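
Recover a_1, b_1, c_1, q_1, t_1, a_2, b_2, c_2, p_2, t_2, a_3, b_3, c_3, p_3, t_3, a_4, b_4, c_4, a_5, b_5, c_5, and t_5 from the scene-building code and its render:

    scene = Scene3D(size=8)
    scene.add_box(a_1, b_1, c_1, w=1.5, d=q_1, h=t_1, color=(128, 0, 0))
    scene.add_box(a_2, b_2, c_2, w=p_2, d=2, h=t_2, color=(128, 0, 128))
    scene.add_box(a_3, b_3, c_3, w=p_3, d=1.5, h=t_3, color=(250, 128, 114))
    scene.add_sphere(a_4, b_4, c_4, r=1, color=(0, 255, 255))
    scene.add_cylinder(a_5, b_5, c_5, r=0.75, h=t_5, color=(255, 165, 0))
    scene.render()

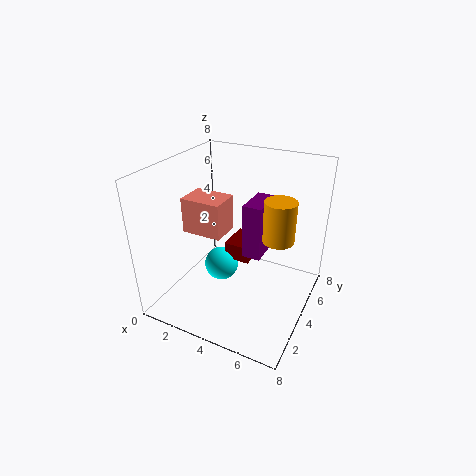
a_1 = 3; b_1 = 4.25; c_1 = 2.25; q_1 = 2; t_1 = 1; a_2 = 4.5; b_2 = 3.5; c_2 = 3.25; p_2 = 1; t_2 = 3; a_3 = 2.25; b_3 = 1.5; c_3 = 5.25; p_3 = 2; t_3 = 1.75; a_4 = 2.75; b_4 = 4.25; c_4 = 1.75; a_5 = 6.75; b_5 = 2.75; c_5 = 5.25; t_5 = 2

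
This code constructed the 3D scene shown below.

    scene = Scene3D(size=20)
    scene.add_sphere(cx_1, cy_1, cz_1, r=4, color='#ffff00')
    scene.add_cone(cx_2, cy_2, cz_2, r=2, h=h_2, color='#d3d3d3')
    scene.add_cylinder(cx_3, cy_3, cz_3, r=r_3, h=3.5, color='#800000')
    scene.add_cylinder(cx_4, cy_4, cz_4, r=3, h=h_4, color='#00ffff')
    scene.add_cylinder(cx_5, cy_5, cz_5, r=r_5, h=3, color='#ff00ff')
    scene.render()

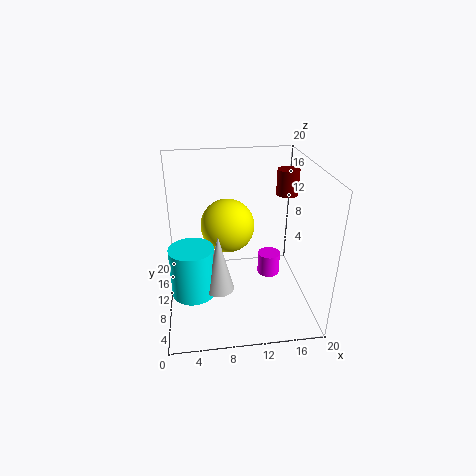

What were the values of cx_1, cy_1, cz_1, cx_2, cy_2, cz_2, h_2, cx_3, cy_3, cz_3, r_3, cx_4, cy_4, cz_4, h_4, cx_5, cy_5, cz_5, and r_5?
cx_1 = 9; cy_1 = 14; cz_1 = 10; cx_2 = 7; cy_2 = 7; cz_2 = 4; h_2 = 8; cx_3 = 17; cy_3 = 11.5; cz_3 = 15.5; r_3 = 1.5; cx_4 = 3.5; cy_4 = 8; cz_4 = 3; h_4 = 7; cx_5 = 14; cy_5 = 8; cz_5 = 5.5; r_5 = 1.5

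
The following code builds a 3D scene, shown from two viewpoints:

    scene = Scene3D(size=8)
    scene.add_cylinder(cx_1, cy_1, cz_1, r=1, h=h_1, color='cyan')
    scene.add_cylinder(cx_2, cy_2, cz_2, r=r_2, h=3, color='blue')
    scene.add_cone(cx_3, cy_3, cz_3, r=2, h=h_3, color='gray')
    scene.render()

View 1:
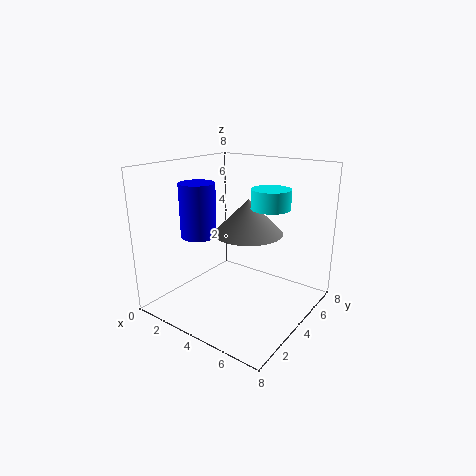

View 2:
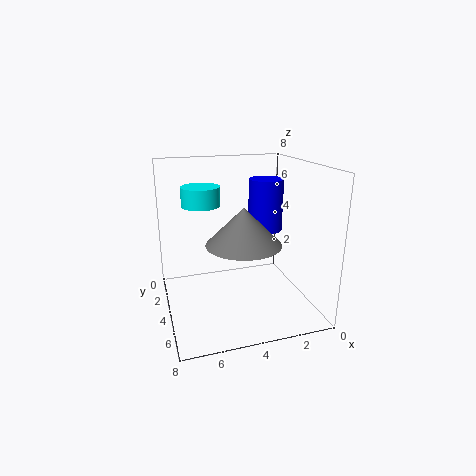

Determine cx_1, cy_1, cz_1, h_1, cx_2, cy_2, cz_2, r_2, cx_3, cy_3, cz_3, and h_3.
cx_1 = 6
cy_1 = 4
cz_1 = 6
h_1 = 1
cx_2 = 2
cy_2 = 3
cz_2 = 4
r_2 = 1
cx_3 = 4
cy_3 = 5
cz_3 = 4
h_3 = 2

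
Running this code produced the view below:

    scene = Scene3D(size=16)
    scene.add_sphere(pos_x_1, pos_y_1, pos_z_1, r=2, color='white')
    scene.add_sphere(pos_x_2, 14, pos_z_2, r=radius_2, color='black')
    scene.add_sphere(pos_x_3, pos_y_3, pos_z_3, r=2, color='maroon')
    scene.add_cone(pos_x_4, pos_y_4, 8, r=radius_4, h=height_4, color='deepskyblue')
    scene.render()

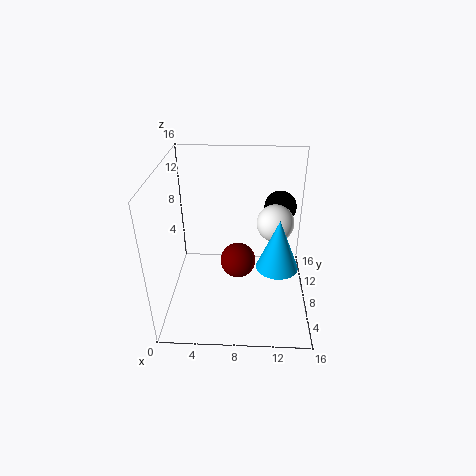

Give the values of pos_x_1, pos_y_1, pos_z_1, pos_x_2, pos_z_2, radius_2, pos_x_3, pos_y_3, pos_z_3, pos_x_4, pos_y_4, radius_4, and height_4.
pos_x_1 = 12; pos_y_1 = 8; pos_z_1 = 10; pos_x_2 = 13; pos_z_2 = 9; radius_2 = 2; pos_x_3 = 8; pos_y_3 = 8; pos_z_3 = 5; pos_x_4 = 12; pos_y_4 = 3; radius_4 = 2; height_4 = 5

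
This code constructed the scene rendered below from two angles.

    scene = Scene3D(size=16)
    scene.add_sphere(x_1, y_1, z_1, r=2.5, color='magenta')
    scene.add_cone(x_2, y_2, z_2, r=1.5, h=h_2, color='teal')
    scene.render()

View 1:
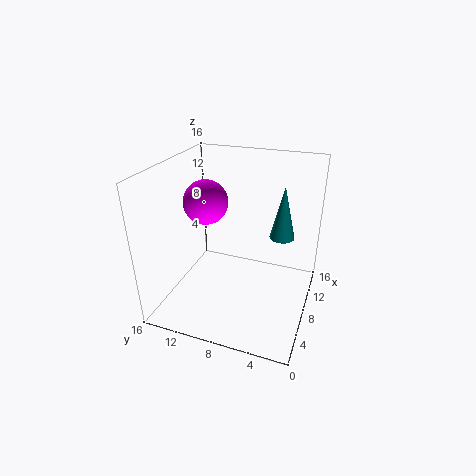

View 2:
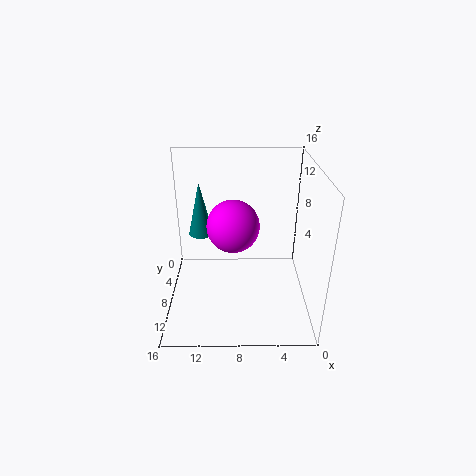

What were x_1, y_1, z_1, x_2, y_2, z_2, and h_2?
x_1 = 8.5
y_1 = 12
z_1 = 11.5
x_2 = 12.5
y_2 = 4
z_2 = 6.5
h_2 = 6.5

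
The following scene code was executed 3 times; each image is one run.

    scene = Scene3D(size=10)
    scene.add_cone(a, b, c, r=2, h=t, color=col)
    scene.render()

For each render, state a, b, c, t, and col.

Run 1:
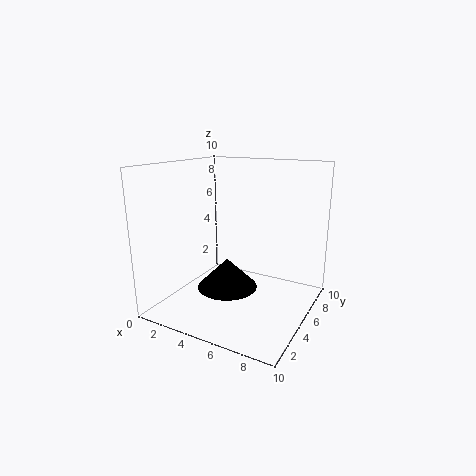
a = 5; b = 3.5; c = 2; t = 2; col = 'black'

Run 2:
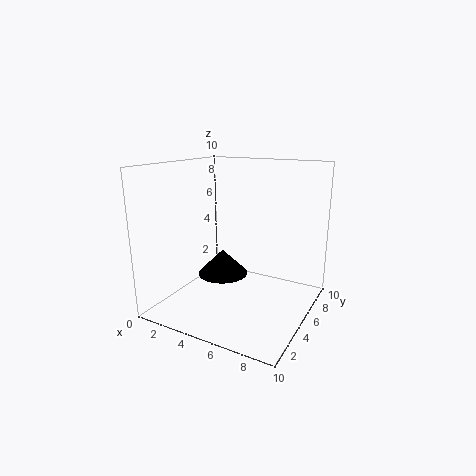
a = 2.5; b = 7; c = 1; t = 2; col = 'black'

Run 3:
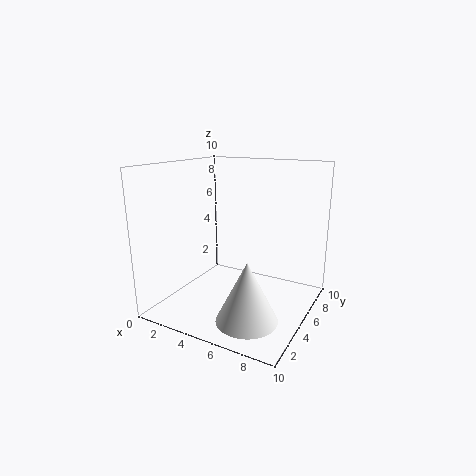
a = 7; b = 2.5; c = 0.5; t = 4; col = 'white'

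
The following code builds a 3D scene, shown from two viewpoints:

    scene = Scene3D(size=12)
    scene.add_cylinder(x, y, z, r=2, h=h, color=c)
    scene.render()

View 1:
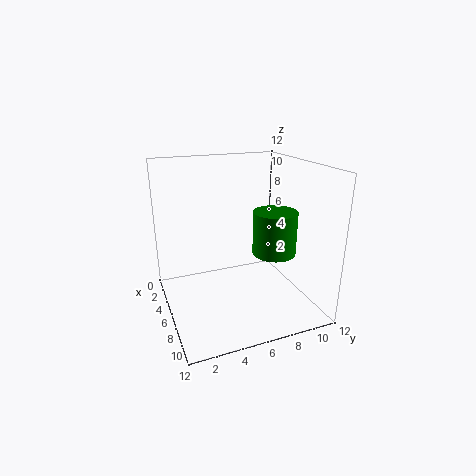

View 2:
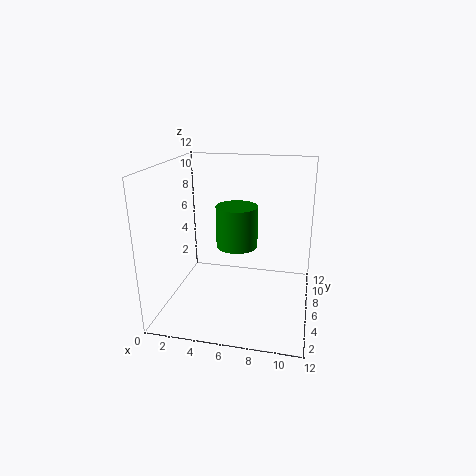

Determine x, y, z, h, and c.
x = 5, y = 10, z = 3.5, h = 4, c = 'green'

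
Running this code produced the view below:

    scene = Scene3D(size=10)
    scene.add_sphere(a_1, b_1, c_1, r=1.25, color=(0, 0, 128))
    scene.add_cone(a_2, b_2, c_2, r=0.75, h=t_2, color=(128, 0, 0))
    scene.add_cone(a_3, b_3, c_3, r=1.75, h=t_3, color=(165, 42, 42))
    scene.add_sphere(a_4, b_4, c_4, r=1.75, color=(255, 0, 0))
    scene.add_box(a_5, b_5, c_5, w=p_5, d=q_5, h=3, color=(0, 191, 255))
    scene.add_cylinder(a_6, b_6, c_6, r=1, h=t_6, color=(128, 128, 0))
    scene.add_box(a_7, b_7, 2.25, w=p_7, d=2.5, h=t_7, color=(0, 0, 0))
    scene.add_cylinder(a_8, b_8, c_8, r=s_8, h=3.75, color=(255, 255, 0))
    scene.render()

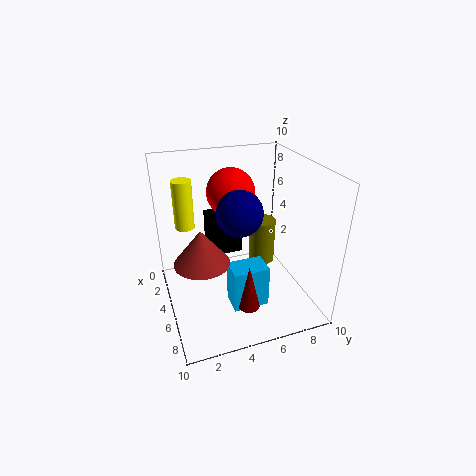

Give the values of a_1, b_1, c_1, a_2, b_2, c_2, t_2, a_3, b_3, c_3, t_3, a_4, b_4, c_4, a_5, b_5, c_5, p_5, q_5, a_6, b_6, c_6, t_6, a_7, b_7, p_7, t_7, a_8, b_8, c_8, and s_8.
a_1 = 8.75, b_1 = 3.75, c_1 = 8.75, a_2 = 7.25, b_2 = 5, c_2 = 0.75, t_2 = 3.25, a_3 = 6.75, b_3 = 2, c_3 = 4.75, t_3 = 2.25, a_4 = 2.75, b_4 = 5.25, c_4 = 7.5, a_5 = 5.5, b_5 = 4, c_5 = 0.5, p_5 = 1.75, q_5 = 2.5, a_6 = 3, b_6 = 7.75, c_6 = 1.5, t_6 = 3.5, a_7 = 0.25, b_7 = 3.75, p_7 = 2.25, t_7 = 3, a_8 = 1.25, b_8 = 2, c_8 = 4.5, s_8 = 0.75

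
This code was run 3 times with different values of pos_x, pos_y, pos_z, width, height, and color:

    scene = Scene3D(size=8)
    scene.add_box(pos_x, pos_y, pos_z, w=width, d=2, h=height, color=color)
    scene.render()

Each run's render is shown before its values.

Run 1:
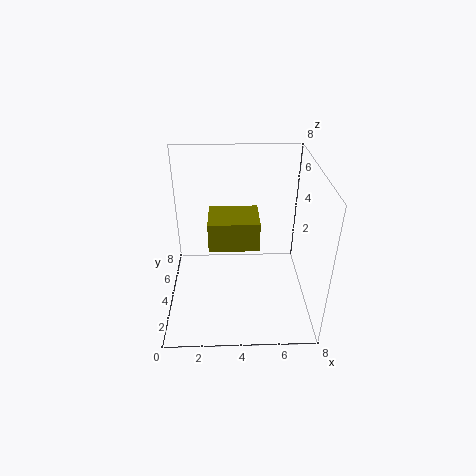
pos_x = 2.5; pos_y = 2; pos_z = 4.5; width = 2.5; height = 1.5; color = 'olive'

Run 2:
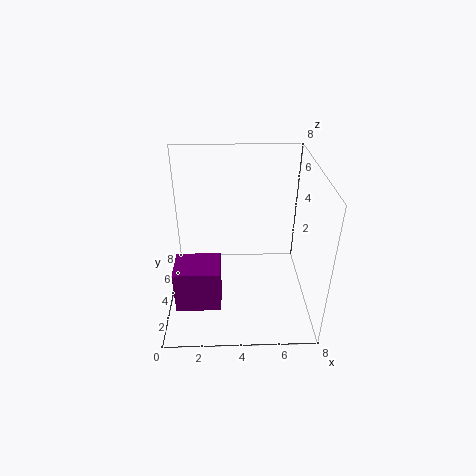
pos_x = 0.5; pos_y = 2; pos_z = 0.5; width = 2.5; height = 2.5; color = 'purple'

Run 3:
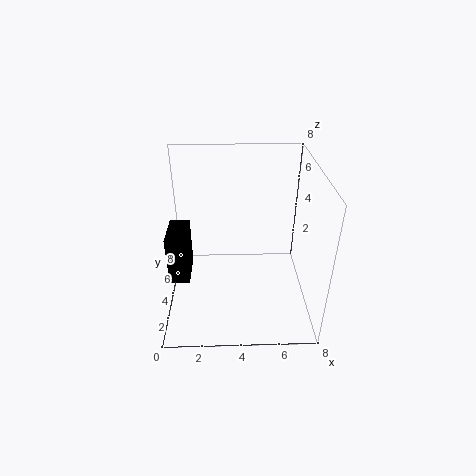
pos_x = 0.5; pos_y = 1.5; pos_z = 3; width = 1; height = 2.5; color = 'black'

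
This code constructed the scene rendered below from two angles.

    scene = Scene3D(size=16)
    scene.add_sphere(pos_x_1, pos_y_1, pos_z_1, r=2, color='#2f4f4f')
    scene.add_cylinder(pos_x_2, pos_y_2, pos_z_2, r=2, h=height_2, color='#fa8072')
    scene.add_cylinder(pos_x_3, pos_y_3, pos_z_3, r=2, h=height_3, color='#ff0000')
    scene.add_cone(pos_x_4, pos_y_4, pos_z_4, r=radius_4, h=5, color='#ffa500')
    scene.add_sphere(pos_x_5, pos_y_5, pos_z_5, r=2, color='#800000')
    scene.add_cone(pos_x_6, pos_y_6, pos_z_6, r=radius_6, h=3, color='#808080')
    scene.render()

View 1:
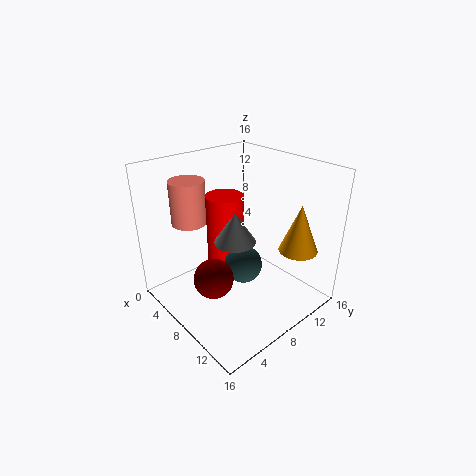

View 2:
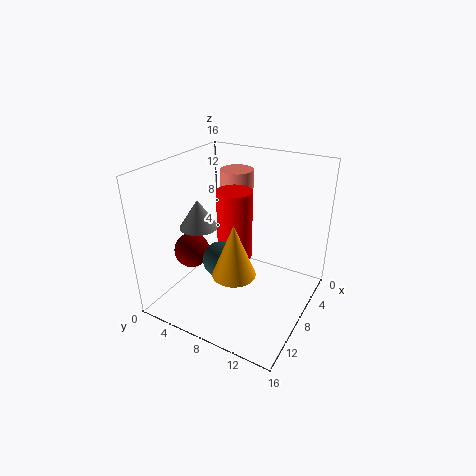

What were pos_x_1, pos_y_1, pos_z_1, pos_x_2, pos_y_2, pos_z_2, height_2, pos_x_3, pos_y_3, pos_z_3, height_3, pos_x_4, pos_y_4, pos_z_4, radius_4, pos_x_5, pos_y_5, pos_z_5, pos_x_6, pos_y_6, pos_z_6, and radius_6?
pos_x_1 = 10, pos_y_1 = 7, pos_z_1 = 6, pos_x_2 = 3, pos_y_2 = 5, pos_z_2 = 9, height_2 = 5, pos_x_3 = 7, pos_y_3 = 7, pos_z_3 = 5, height_3 = 8, pos_x_4 = 14, pos_y_4 = 11, pos_z_4 = 8, radius_4 = 2, pos_x_5 = 10, pos_y_5 = 3, pos_z_5 = 6, pos_x_6 = 11, pos_y_6 = 5, pos_z_6 = 10, radius_6 = 2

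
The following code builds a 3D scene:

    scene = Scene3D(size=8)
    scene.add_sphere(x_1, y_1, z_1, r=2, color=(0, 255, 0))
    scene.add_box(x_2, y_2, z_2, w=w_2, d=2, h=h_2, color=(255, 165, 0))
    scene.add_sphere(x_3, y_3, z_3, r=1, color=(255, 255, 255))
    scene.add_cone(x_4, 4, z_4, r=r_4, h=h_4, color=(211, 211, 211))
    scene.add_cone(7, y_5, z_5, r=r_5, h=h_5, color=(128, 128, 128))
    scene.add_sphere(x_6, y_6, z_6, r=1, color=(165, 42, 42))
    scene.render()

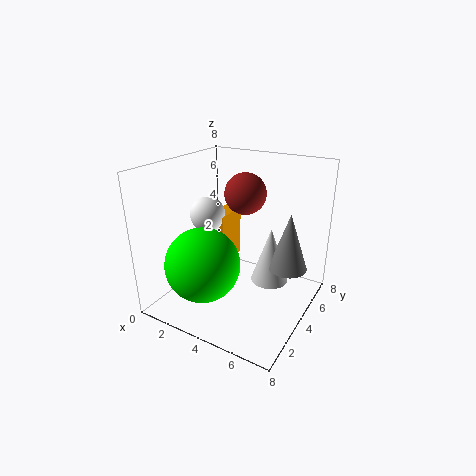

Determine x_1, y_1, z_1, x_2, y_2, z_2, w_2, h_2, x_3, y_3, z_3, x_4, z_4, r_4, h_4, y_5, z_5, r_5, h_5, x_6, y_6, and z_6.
x_1 = 3; y_1 = 2; z_1 = 3; x_2 = 2; y_2 = 4; z_2 = 2; w_2 = 1; h_2 = 3; x_3 = 2; y_3 = 4; z_3 = 5; x_4 = 6; z_4 = 2; r_4 = 1; h_4 = 3; y_5 = 4; z_5 = 3; r_5 = 1; h_5 = 3; x_6 = 5; y_6 = 3; z_6 = 7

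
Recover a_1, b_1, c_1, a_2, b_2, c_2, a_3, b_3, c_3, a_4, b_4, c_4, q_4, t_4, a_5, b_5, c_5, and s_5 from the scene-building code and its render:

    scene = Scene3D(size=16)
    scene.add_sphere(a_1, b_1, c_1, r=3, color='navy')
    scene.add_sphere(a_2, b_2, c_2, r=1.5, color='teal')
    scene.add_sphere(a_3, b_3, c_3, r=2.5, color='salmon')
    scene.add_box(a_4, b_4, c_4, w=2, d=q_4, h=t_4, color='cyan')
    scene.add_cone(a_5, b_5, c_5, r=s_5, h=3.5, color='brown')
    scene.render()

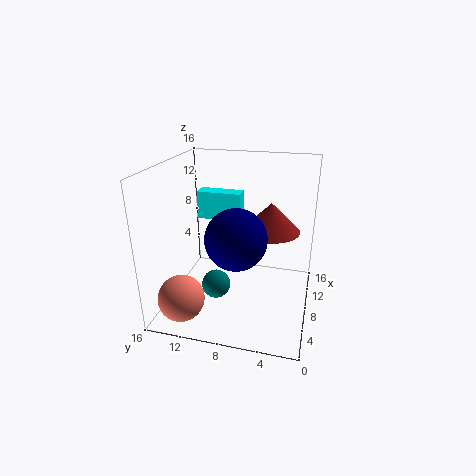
a_1 = 3.5, b_1 = 7, c_1 = 10, a_2 = 4.5, b_2 = 9.5, c_2 = 4, a_3 = 3, b_3 = 13, c_3 = 2.5, a_4 = 12.5, b_4 = 9, c_4 = 8, q_4 = 5.5, t_4 = 3.5, a_5 = 12, b_5 = 5, c_5 = 7.5, s_5 = 3.5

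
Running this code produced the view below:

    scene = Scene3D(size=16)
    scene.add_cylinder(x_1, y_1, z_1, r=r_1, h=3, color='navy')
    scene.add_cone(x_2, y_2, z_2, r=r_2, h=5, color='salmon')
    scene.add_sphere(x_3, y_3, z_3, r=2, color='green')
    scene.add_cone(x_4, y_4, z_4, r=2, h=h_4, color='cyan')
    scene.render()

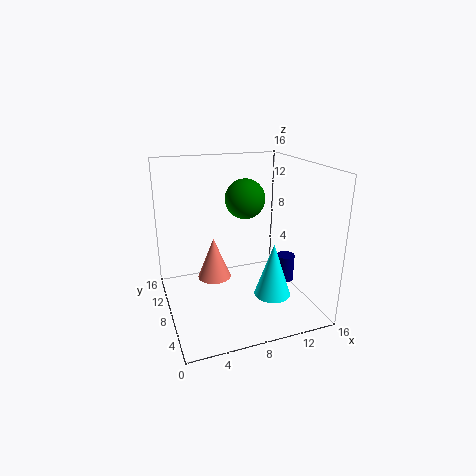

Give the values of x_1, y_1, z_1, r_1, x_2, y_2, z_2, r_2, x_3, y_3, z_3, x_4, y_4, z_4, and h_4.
x_1 = 13
y_1 = 6
z_1 = 3
r_1 = 1
x_2 = 6
y_2 = 11
z_2 = 2
r_2 = 2
x_3 = 8
y_3 = 6
z_3 = 13
x_4 = 11
y_4 = 5
z_4 = 2
h_4 = 6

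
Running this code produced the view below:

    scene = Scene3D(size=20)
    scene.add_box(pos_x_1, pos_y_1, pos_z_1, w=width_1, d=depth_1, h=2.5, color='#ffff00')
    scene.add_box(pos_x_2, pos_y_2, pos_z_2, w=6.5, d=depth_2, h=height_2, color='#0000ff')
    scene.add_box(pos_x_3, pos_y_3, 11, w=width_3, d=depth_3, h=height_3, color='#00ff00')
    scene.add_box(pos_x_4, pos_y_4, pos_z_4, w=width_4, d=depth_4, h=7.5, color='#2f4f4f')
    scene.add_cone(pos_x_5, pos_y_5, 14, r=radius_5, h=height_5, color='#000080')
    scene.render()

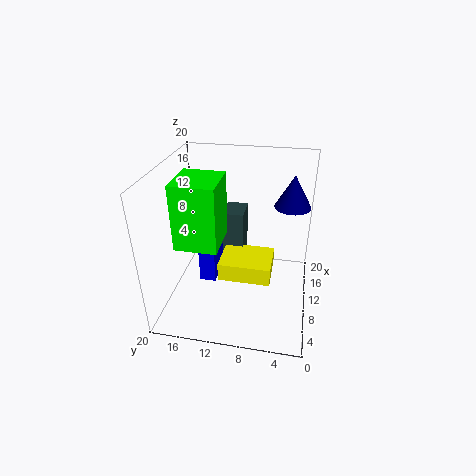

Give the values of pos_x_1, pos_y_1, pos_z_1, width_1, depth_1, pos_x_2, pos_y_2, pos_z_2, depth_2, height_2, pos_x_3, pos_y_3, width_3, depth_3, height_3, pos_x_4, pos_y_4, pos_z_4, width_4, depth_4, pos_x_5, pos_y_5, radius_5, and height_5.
pos_x_1 = 6; pos_y_1 = 5; pos_z_1 = 5.5; width_1 = 5.5; depth_1 = 7; pos_x_2 = 11.5; pos_y_2 = 14; pos_z_2 = 0.5; depth_2 = 2.5; height_2 = 8.5; pos_x_3 = 4; pos_y_3 = 11.5; width_3 = 6; depth_3 = 5.5; height_3 = 8.5; pos_x_4 = 11; pos_y_4 = 9.5; pos_z_4 = 5.5; width_4 = 4; depth_4 = 3; pos_x_5 = 13; pos_y_5 = 3; radius_5 = 2.5; height_5 = 4.5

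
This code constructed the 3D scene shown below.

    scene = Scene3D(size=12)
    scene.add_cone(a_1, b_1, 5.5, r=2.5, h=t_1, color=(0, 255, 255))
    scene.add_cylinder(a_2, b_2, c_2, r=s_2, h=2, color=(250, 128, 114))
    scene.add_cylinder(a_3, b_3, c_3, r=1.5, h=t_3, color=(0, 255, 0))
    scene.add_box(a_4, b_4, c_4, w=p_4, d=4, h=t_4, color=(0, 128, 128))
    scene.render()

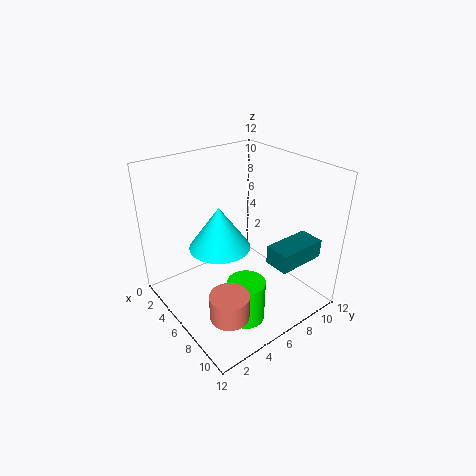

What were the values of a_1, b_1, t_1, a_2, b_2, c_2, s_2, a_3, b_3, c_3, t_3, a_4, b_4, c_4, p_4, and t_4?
a_1 = 5.5
b_1 = 4.5
t_1 = 3.5
a_2 = 9.5
b_2 = 2.5
c_2 = 2
s_2 = 1.5
a_3 = 9
b_3 = 4.5
c_3 = 0.5
t_3 = 3.5
a_4 = 9
b_4 = 6.5
c_4 = 5
p_4 = 2
t_4 = 1.5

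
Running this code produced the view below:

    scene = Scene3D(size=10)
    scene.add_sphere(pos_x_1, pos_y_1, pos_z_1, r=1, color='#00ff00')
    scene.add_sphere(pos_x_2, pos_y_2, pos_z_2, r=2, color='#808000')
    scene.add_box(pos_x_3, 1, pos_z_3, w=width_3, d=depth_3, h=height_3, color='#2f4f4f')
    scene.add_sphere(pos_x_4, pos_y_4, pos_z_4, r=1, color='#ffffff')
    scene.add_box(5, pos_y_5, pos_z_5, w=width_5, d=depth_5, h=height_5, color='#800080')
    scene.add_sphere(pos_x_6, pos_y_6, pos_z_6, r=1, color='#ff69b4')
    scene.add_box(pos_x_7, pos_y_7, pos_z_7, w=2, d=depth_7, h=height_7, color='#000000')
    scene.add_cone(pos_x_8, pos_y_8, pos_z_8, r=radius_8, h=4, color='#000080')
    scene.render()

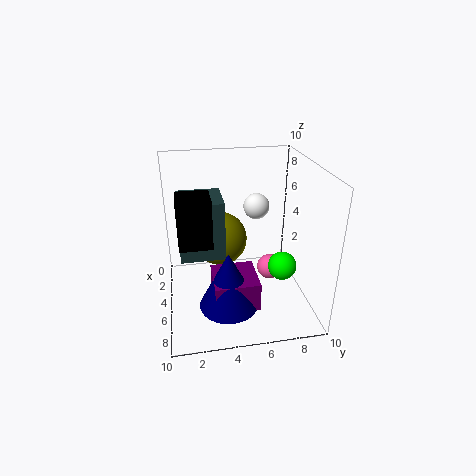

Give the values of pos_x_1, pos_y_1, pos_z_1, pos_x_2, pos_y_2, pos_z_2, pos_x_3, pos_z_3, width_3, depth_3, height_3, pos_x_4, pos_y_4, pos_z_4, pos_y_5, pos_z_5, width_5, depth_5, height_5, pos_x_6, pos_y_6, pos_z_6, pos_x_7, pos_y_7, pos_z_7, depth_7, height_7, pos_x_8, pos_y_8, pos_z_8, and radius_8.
pos_x_1 = 6
pos_y_1 = 8
pos_z_1 = 3
pos_x_2 = 3
pos_y_2 = 4
pos_z_2 = 4
pos_x_3 = 3
pos_z_3 = 4
width_3 = 3
depth_3 = 3
height_3 = 4
pos_x_4 = 2
pos_y_4 = 7
pos_z_4 = 6
pos_y_5 = 3
pos_z_5 = 1
width_5 = 3
depth_5 = 3
height_5 = 2
pos_x_6 = 3
pos_y_6 = 8
pos_z_6 = 1
pos_x_7 = 6
pos_y_7 = 1
pos_z_7 = 6
depth_7 = 2
height_7 = 3
pos_x_8 = 7
pos_y_8 = 4
pos_z_8 = 1
radius_8 = 2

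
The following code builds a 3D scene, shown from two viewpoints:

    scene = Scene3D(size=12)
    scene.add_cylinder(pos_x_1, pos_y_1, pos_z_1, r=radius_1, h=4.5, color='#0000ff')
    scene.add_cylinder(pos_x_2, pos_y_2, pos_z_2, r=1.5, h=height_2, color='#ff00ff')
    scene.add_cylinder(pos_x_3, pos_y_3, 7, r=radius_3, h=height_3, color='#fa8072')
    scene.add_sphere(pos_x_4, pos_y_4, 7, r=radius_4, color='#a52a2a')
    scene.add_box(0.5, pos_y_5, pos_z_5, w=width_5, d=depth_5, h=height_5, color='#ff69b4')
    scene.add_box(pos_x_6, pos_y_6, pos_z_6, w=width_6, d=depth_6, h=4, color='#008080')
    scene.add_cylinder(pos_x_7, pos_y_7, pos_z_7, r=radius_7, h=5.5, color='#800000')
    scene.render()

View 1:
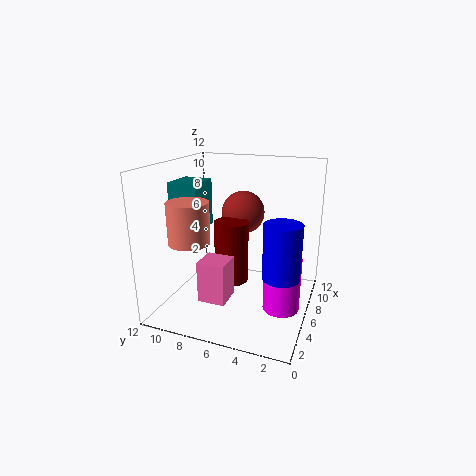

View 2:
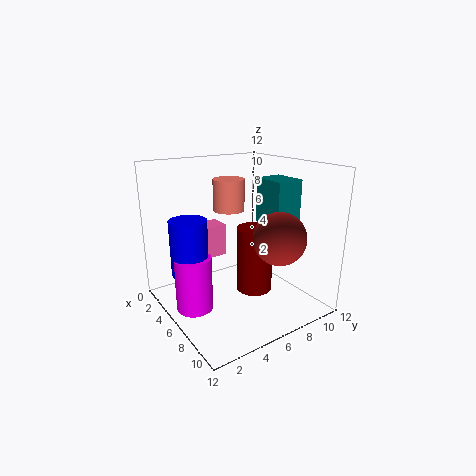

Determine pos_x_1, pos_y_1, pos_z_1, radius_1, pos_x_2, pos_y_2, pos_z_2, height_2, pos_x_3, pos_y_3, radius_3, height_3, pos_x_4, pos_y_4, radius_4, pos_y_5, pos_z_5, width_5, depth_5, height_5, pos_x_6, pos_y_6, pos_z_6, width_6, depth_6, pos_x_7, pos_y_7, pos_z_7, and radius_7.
pos_x_1 = 5, pos_y_1 = 2, pos_z_1 = 3.5, radius_1 = 1.5, pos_x_2 = 5.5, pos_y_2 = 2, pos_z_2 = 0.5, height_2 = 4.5, pos_x_3 = 1.5, pos_y_3 = 8, radius_3 = 1.5, height_3 = 3, pos_x_4 = 10, pos_y_4 = 7, radius_4 = 2, pos_y_5 = 5, pos_z_5 = 3, width_5 = 2, depth_5 = 2, height_5 = 3, pos_x_6 = 4.5, pos_y_6 = 9, pos_z_6 = 6.5, width_6 = 3, depth_6 = 2.5, pos_x_7 = 7, pos_y_7 = 7, pos_z_7 = 1.5, radius_7 = 1.5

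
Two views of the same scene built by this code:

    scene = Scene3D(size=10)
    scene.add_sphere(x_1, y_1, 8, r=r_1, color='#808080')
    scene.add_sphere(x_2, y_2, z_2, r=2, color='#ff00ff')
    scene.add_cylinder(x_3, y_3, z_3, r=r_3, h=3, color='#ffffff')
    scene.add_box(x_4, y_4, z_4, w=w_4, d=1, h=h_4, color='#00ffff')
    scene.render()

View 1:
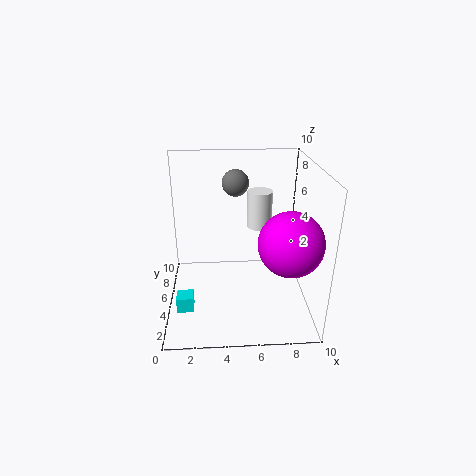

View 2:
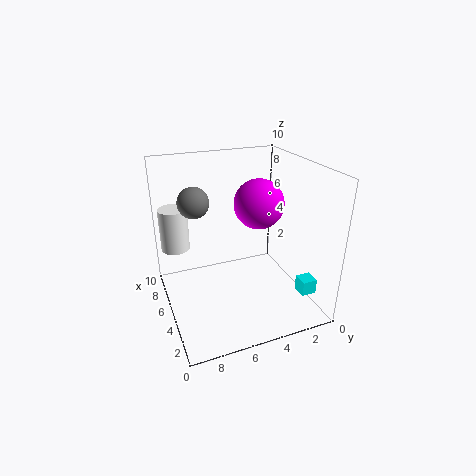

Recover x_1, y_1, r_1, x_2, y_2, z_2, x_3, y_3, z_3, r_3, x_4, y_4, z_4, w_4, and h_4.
x_1 = 5, y_1 = 8, r_1 = 1, x_2 = 8, y_2 = 2, z_2 = 6, x_3 = 7, y_3 = 9, z_3 = 4, r_3 = 1, x_4 = 1, y_4 = 1, z_4 = 2, w_4 = 1, h_4 = 1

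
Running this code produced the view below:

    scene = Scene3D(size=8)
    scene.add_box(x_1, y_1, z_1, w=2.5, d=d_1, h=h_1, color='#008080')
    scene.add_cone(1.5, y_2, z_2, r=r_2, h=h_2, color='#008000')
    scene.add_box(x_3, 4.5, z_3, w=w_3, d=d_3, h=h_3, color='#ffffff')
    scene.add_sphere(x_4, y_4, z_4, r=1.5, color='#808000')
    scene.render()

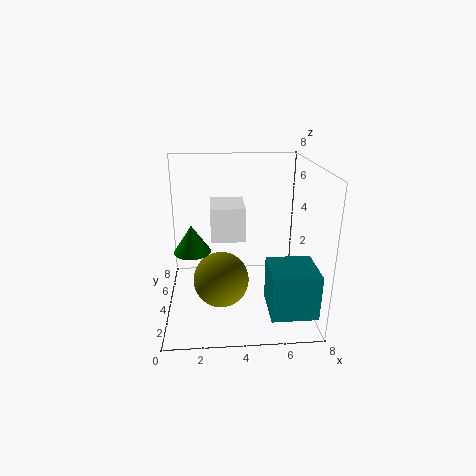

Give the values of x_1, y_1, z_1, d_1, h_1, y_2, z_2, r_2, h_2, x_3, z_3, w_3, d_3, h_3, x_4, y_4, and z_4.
x_1 = 5.5, y_1 = 1, z_1 = 0.5, d_1 = 2.5, h_1 = 2.5, y_2 = 3.5, z_2 = 3.5, r_2 = 1, h_2 = 1.5, x_3 = 2.5, z_3 = 3.5, w_3 = 2, d_3 = 2.5, h_3 = 2, x_4 = 3, y_4 = 3, z_4 = 2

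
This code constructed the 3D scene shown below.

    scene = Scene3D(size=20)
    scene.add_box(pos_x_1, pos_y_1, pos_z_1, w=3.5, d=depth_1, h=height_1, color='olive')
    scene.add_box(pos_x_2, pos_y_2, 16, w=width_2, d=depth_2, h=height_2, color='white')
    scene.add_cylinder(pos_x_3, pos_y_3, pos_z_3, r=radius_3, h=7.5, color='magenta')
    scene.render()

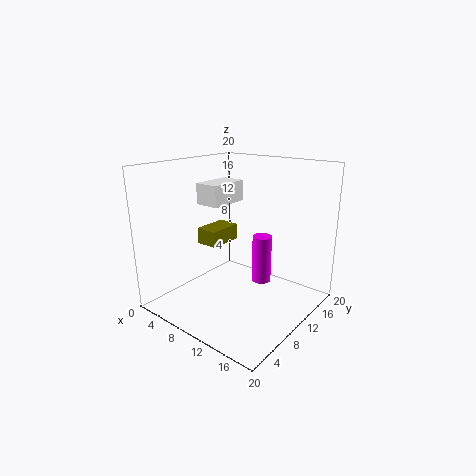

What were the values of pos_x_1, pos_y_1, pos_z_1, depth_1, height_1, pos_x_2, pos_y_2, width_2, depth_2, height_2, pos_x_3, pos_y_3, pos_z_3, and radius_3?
pos_x_1 = 1.5
pos_y_1 = 10.5
pos_z_1 = 7
depth_1 = 5.5
height_1 = 2.5
pos_x_2 = 9
pos_y_2 = 3.5
width_2 = 3
depth_2 = 5
height_2 = 2.5
pos_x_3 = 10
pos_y_3 = 16
pos_z_3 = 1
radius_3 = 1.5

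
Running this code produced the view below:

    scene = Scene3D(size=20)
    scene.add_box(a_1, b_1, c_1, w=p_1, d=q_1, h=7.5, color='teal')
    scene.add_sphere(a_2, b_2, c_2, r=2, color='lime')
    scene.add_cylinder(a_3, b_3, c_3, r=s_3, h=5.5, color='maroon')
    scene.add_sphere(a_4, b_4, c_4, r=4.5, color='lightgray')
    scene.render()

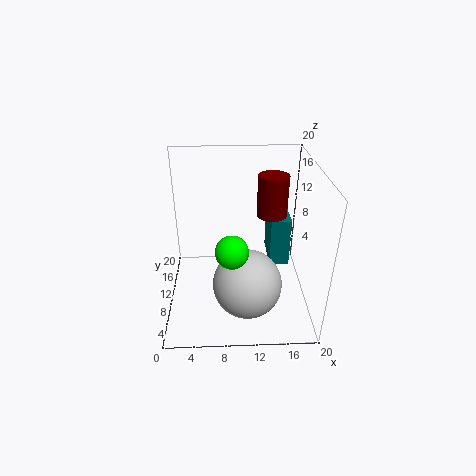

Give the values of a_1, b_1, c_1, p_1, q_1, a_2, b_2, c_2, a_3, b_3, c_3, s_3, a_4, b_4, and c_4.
a_1 = 15
b_1 = 12.5
c_1 = 3.5
p_1 = 3
q_1 = 6.5
a_2 = 9
b_2 = 3.5
c_2 = 12
a_3 = 14.5
b_3 = 10
c_3 = 13.5
s_3 = 2
a_4 = 11
b_4 = 5
c_4 = 6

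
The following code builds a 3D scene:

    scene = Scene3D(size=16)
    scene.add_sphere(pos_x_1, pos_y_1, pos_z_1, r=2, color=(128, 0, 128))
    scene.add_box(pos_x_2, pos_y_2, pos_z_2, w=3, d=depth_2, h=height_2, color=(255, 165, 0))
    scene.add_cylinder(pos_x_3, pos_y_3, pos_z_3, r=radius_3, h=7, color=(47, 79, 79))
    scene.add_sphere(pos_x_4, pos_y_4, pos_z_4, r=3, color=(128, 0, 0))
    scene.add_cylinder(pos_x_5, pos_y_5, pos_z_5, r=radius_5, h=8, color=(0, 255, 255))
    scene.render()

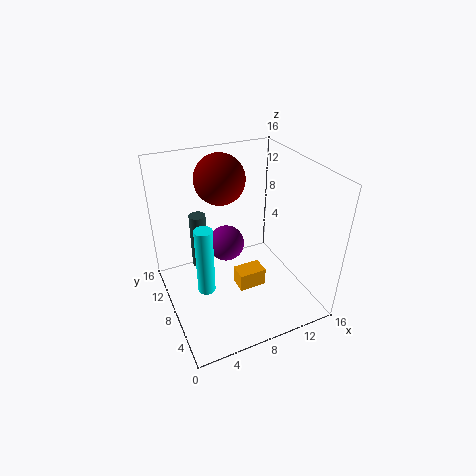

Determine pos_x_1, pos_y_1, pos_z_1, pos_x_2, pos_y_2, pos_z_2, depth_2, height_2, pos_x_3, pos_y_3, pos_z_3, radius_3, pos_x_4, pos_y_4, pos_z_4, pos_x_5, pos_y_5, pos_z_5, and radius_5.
pos_x_1 = 7, pos_y_1 = 9, pos_z_1 = 7, pos_x_2 = 7, pos_y_2 = 5, pos_z_2 = 3, depth_2 = 2, height_2 = 2, pos_x_3 = 5, pos_y_3 = 13, pos_z_3 = 2, radius_3 = 1, pos_x_4 = 8, pos_y_4 = 13, pos_z_4 = 13, pos_x_5 = 4, pos_y_5 = 8, pos_z_5 = 2, radius_5 = 1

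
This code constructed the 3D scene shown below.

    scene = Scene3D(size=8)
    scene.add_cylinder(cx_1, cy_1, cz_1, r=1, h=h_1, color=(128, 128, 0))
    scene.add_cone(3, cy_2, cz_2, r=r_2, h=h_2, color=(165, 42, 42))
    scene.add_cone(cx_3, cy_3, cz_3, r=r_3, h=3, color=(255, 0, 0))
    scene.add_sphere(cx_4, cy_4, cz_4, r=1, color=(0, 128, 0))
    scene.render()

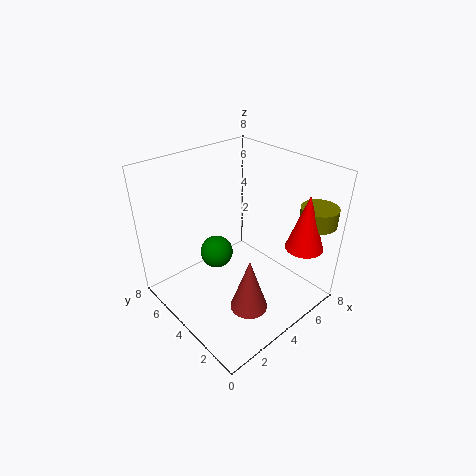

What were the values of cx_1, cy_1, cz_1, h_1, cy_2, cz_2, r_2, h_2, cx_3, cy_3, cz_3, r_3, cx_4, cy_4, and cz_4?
cx_1 = 7
cy_1 = 1
cz_1 = 5
h_1 = 1
cy_2 = 2
cz_2 = 1
r_2 = 1
h_2 = 3
cx_3 = 6
cy_3 = 1
cz_3 = 4
r_3 = 1
cx_4 = 4
cy_4 = 6
cz_4 = 2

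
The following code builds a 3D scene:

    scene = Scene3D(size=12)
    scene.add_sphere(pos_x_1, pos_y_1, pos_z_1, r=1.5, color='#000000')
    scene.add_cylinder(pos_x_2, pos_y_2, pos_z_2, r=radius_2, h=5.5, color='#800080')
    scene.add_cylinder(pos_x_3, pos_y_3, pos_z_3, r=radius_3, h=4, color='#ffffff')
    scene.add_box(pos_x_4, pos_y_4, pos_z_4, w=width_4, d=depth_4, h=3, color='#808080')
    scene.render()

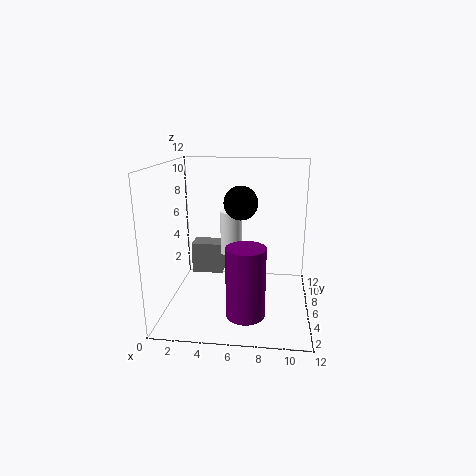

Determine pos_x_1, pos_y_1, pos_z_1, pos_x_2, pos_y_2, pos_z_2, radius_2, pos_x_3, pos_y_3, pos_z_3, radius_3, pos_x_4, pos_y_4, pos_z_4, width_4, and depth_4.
pos_x_1 = 6; pos_y_1 = 8; pos_z_1 = 8.5; pos_x_2 = 7; pos_y_2 = 2.5; pos_z_2 = 1; radius_2 = 1.5; pos_x_3 = 5; pos_y_3 = 9; pos_z_3 = 3.5; radius_3 = 1; pos_x_4 = 1; pos_y_4 = 9.5; pos_z_4 = 1; width_4 = 3; depth_4 = 2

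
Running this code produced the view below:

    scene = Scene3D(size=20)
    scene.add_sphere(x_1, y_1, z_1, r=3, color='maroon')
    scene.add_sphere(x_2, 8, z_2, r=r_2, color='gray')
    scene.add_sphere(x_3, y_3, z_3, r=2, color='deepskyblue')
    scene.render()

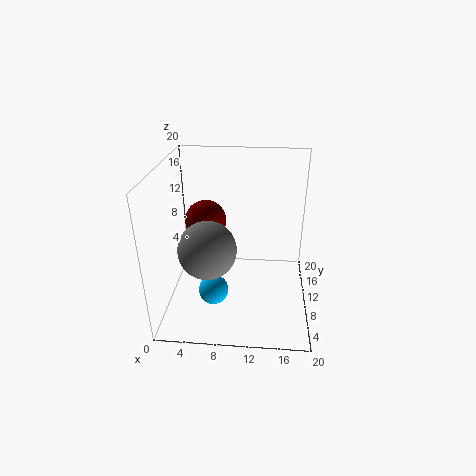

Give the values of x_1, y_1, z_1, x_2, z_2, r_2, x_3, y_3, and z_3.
x_1 = 5
y_1 = 13
z_1 = 11
x_2 = 6
z_2 = 9
r_2 = 4
x_3 = 7
y_3 = 6
z_3 = 4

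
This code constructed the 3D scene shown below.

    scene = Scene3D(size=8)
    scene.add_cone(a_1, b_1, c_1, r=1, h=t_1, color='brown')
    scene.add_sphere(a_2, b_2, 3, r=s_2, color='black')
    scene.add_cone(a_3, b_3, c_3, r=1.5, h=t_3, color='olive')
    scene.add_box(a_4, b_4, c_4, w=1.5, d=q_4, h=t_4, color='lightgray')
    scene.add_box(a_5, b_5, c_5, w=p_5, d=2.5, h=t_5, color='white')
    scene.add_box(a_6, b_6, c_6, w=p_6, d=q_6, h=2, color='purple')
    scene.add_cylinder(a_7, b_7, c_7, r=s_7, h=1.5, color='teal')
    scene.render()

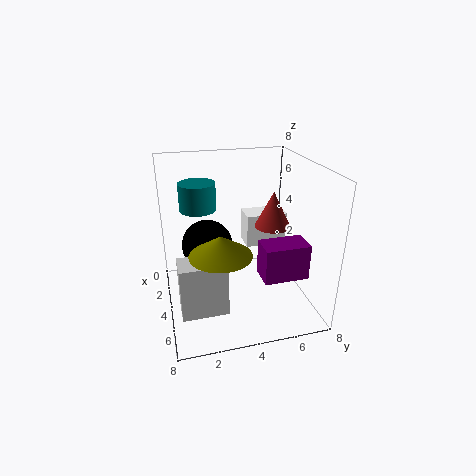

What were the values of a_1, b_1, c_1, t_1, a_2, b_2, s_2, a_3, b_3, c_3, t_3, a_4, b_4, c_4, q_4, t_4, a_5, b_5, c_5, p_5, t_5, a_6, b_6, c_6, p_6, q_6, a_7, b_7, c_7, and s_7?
a_1 = 4
b_1 = 6
c_1 = 4.5
t_1 = 2
a_2 = 2.5
b_2 = 2.5
s_2 = 1.5
a_3 = 6.5
b_3 = 2.5
c_3 = 4.5
t_3 = 1
a_4 = 4.5
b_4 = 0.5
c_4 = 0.5
q_4 = 2.5
t_4 = 3
a_5 = 1
b_5 = 5
c_5 = 2.5
p_5 = 1.5
t_5 = 2
a_6 = 4.5
b_6 = 5
c_6 = 2
p_6 = 1.5
q_6 = 2.5
a_7 = 3
b_7 = 2
c_7 = 5.5
s_7 = 1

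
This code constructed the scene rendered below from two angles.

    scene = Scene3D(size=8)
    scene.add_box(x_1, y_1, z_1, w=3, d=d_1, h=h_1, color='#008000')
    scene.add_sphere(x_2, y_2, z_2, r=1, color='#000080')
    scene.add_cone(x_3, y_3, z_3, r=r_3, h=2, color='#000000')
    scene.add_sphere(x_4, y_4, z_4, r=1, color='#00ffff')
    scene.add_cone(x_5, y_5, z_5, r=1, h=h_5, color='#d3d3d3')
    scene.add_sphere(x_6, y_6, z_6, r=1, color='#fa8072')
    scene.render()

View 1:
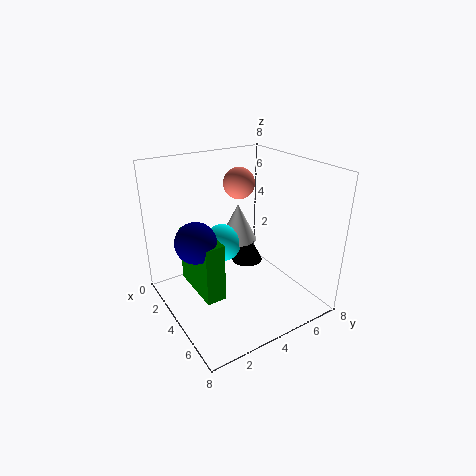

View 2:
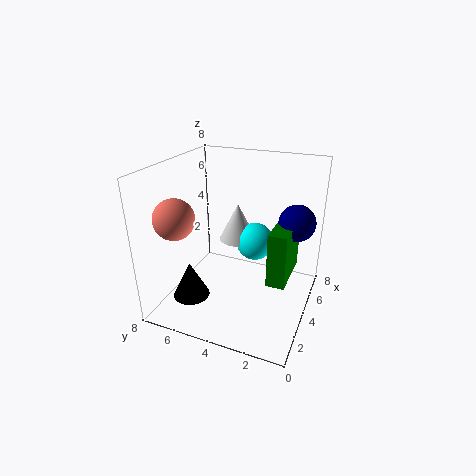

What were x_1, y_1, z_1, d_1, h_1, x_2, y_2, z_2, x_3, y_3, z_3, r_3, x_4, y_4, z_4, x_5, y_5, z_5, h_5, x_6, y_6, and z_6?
x_1 = 3, y_1 = 1, z_1 = 2, d_1 = 1, h_1 = 3, x_2 = 5, y_2 = 1, z_2 = 5, x_3 = 2, y_3 = 6, z_3 = 1, r_3 = 1, x_4 = 4, y_4 = 3, z_4 = 4, x_5 = 4, y_5 = 4, z_5 = 4, h_5 = 2, x_6 = 1, y_6 = 6, z_6 = 6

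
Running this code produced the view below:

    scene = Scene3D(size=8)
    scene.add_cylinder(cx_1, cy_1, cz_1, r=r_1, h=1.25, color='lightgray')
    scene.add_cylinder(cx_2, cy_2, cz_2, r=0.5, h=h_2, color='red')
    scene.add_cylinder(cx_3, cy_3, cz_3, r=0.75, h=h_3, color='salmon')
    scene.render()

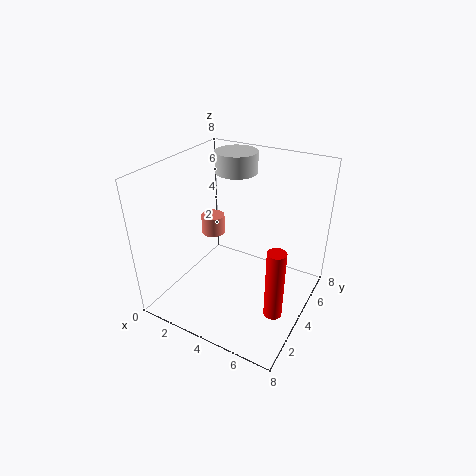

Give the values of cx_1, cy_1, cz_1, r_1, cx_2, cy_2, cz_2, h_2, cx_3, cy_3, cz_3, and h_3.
cx_1 = 2.5; cy_1 = 6.5; cz_1 = 6.75; r_1 = 1.25; cx_2 = 6.75; cy_2 = 3; cz_2 = 0.5; h_2 = 4; cx_3 = 1; cy_3 = 6; cz_3 = 2.5; h_3 = 1.25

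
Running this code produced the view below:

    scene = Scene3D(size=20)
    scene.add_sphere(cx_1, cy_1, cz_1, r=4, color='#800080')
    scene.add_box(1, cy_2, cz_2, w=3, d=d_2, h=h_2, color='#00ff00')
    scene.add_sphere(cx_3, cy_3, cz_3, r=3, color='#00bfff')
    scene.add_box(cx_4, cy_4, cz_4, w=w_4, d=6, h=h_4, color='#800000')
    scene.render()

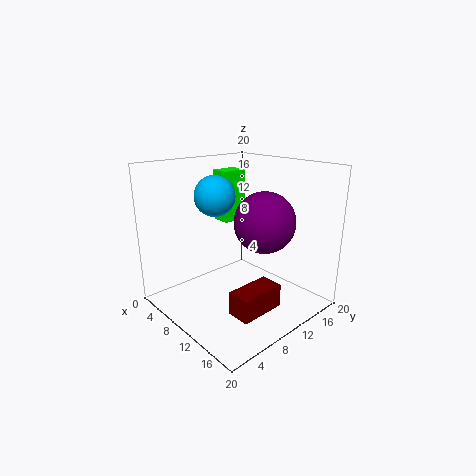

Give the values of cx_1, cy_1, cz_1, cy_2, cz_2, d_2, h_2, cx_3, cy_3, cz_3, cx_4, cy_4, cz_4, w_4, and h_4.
cx_1 = 14, cy_1 = 11, cz_1 = 13, cy_2 = 13, cz_2 = 10, d_2 = 4, h_2 = 8, cx_3 = 5, cy_3 = 10, cz_3 = 15, cx_4 = 15, cy_4 = 4, cz_4 = 3, w_4 = 3, h_4 = 3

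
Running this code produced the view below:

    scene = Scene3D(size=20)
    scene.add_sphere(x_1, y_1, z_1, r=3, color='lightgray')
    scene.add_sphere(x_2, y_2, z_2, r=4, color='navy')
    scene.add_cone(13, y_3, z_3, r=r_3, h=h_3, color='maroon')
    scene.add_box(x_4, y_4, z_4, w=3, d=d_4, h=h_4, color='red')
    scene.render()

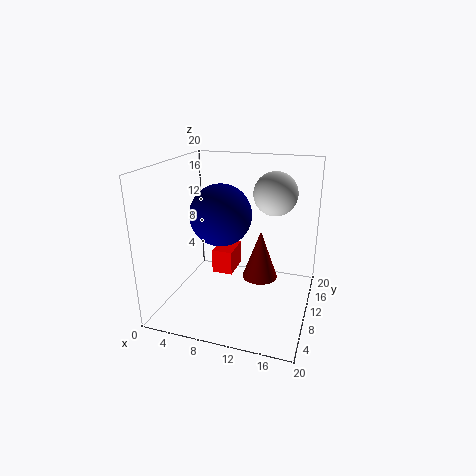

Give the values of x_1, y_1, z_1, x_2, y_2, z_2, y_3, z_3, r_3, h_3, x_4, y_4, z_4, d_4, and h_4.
x_1 = 14.5, y_1 = 12.5, z_1 = 16, x_2 = 8.5, y_2 = 7.5, z_2 = 14, y_3 = 11, z_3 = 4, r_3 = 2.5, h_3 = 7, x_4 = 6, y_4 = 10, z_4 = 4, d_4 = 4.5, h_4 = 3.5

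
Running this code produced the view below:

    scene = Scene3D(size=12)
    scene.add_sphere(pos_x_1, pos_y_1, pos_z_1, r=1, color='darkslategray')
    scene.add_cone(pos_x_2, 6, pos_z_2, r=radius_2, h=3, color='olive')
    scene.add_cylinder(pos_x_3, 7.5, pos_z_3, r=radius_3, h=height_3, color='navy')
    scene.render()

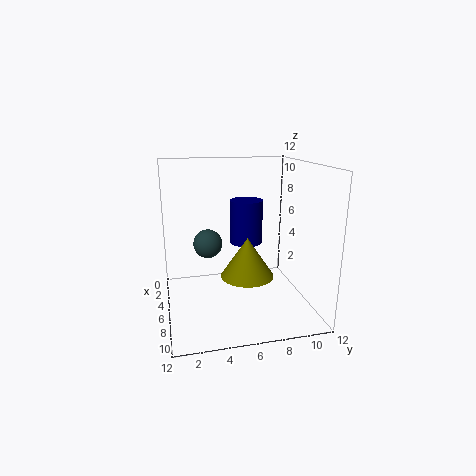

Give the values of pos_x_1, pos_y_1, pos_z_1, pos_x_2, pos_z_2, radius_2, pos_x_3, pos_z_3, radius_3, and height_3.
pos_x_1 = 9.5
pos_y_1 = 3
pos_z_1 = 7
pos_x_2 = 9
pos_z_2 = 4
radius_2 = 2
pos_x_3 = 3
pos_z_3 = 4.5
radius_3 = 1.5
height_3 = 4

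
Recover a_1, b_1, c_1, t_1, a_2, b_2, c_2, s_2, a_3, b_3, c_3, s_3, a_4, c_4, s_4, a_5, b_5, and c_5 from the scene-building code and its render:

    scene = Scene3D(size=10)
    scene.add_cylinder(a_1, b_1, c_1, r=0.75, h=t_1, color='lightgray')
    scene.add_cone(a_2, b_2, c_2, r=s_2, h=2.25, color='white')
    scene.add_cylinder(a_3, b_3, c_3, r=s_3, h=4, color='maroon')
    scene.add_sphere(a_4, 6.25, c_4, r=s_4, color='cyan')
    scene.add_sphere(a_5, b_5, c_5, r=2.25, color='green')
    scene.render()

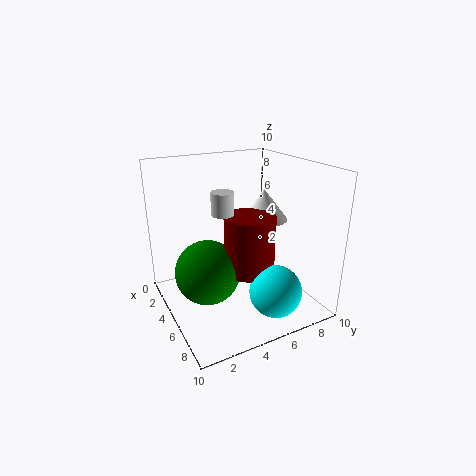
a_1 = 5.25
b_1 = 3.75
c_1 = 7
t_1 = 1.5
a_2 = 4.25
b_2 = 7.5
c_2 = 5.75
s_2 = 1.75
a_3 = 5.75
b_3 = 5.5
c_3 = 2.75
s_3 = 1.75
a_4 = 8
c_4 = 2
s_4 = 1.75
a_5 = 4.75
b_5 = 2.75
c_5 = 2.75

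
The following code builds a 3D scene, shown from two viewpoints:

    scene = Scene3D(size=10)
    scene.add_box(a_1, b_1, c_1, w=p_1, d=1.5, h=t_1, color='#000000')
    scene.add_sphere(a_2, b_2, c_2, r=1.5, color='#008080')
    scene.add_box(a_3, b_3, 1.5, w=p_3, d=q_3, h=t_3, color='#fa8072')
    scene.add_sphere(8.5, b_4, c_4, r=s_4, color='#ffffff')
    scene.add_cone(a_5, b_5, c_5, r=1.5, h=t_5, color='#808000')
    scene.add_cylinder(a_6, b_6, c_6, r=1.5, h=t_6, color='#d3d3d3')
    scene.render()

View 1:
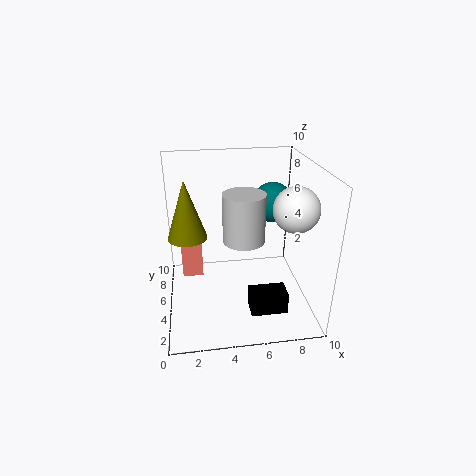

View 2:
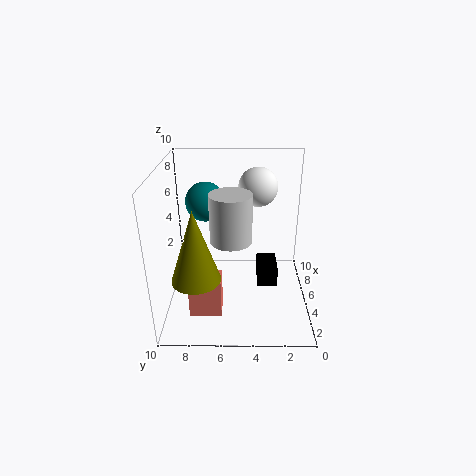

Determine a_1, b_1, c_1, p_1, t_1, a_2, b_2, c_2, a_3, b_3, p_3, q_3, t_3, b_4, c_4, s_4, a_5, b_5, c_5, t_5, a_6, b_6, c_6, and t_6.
a_1 = 5.5
b_1 = 2
c_1 = 0.5
p_1 = 2.5
t_1 = 1.5
a_2 = 8
b_2 = 7.5
c_2 = 6.5
a_3 = 1
b_3 = 6
p_3 = 1.5
q_3 = 2
t_3 = 2.5
b_4 = 3.5
c_4 = 7.5
s_4 = 1.5
a_5 = 1.5
b_5 = 7.5
c_5 = 4
t_5 = 4.5
a_6 = 5.5
b_6 = 5.5
c_6 = 4.5
t_6 = 3.5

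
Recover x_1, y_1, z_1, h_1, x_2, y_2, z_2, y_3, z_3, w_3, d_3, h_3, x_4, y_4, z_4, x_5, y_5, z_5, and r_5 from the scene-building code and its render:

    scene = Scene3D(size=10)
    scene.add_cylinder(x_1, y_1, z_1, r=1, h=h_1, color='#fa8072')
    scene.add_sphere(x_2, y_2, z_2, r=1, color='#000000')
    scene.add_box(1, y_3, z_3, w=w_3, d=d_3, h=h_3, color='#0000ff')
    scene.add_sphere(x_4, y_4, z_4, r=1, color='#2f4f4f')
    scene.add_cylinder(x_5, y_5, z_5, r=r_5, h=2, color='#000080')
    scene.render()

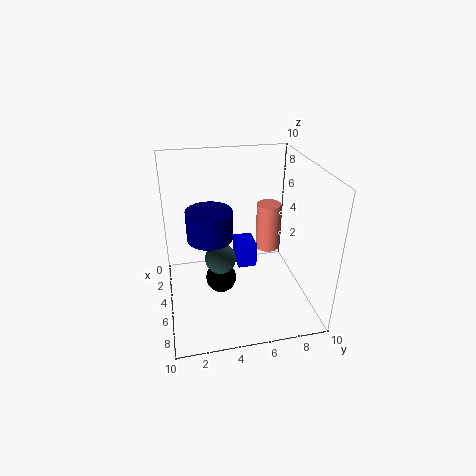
x_1 = 1; y_1 = 8.5; z_1 = 1.5; h_1 = 4; x_2 = 6.5; y_2 = 3.5; z_2 = 3; y_3 = 5.5; z_3 = 1; w_3 = 2; d_3 = 1.5; h_3 = 2; x_4 = 6.5; y_4 = 3.5; z_4 = 4.5; x_5 = 5.5; y_5 = 3; z_5 = 5.5; r_5 = 1.5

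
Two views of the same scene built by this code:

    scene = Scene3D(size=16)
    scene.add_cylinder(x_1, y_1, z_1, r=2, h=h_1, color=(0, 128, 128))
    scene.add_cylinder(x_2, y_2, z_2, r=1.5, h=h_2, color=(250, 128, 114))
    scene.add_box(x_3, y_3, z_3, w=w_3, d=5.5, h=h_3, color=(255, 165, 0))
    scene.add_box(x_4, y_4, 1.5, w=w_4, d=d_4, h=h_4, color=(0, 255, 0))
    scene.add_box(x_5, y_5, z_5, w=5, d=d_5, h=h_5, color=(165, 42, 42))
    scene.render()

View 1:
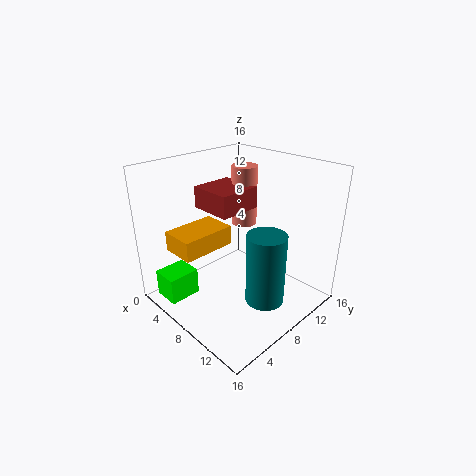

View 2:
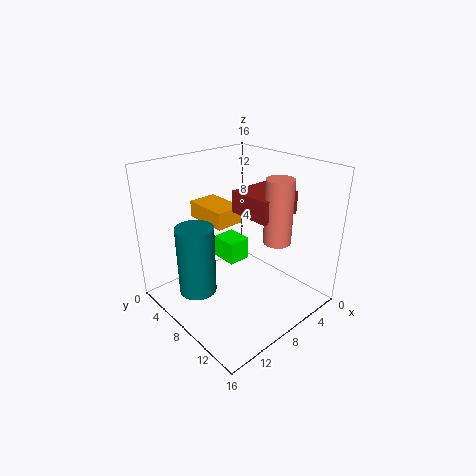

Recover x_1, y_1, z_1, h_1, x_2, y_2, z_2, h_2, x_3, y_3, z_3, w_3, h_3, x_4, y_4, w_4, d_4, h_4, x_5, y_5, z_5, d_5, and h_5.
x_1 = 13, y_1 = 7, z_1 = 3, h_1 = 7.5, x_2 = 5.5, y_2 = 11.5, z_2 = 8, h_2 = 7, x_3 = 5.5, y_3 = 0.5, z_3 = 8.5, w_3 = 3.5, h_3 = 2, x_4 = 2.5, y_4 = 0.5, w_4 = 3, d_4 = 3.5, h_4 = 3, x_5 = 2.5, y_5 = 6.5, z_5 = 10.5, d_5 = 5, h_5 = 2.5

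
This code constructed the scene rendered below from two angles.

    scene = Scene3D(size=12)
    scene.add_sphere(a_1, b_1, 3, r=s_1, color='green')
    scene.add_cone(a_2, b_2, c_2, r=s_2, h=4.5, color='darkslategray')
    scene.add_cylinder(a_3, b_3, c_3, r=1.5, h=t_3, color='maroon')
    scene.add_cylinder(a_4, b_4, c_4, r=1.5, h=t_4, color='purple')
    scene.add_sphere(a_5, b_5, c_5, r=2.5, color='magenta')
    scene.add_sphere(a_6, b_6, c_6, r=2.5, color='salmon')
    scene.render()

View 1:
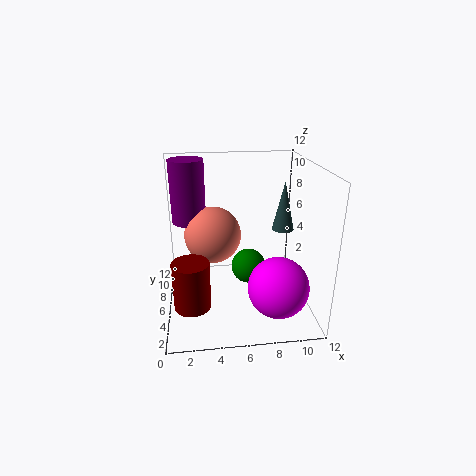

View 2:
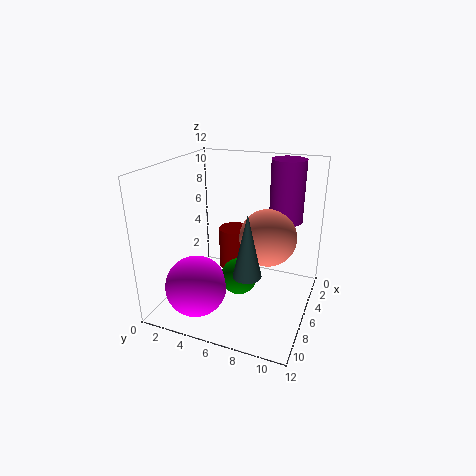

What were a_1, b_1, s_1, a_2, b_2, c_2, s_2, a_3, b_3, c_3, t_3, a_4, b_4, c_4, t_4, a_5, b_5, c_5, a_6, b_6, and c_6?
a_1 = 7; b_1 = 6.5; s_1 = 1.5; a_2 = 10.5; b_2 = 8.5; c_2 = 5.5; s_2 = 1; a_3 = 2; b_3 = 4; c_3 = 1; t_3 = 4; a_4 = 2; b_4 = 9; c_4 = 6.5; t_4 = 5.5; a_5 = 9; b_5 = 3.5; c_5 = 2.5; a_6 = 4; b_6 = 8; c_6 = 5.5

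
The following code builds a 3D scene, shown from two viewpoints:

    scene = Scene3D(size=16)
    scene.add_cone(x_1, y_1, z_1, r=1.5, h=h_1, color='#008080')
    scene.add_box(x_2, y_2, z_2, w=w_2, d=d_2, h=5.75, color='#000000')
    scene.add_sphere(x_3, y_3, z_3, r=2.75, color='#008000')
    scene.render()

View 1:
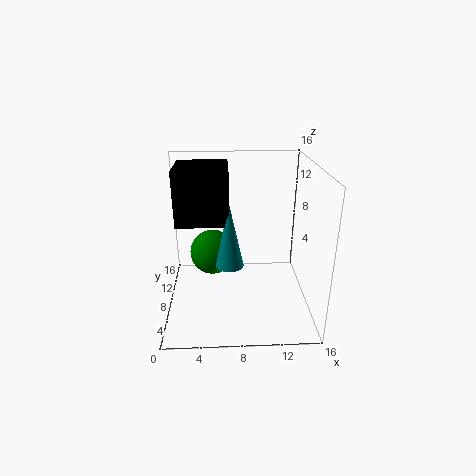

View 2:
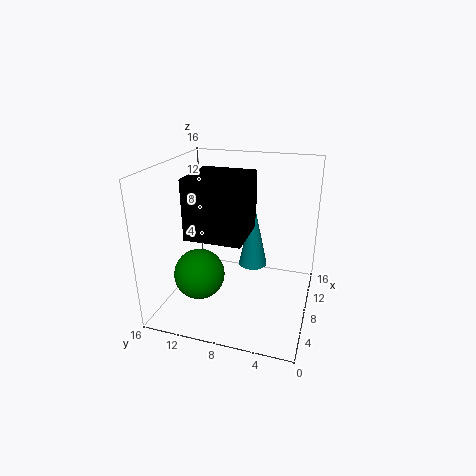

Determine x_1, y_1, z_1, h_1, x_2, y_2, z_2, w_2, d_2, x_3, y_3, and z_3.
x_1 = 7, y_1 = 6, z_1 = 5.75, h_1 = 7, x_2 = 1.5, y_2 = 5.75, z_2 = 10.25, w_2 = 5.5, d_2 = 5.5, x_3 = 5, y_3 = 11.5, z_3 = 4.5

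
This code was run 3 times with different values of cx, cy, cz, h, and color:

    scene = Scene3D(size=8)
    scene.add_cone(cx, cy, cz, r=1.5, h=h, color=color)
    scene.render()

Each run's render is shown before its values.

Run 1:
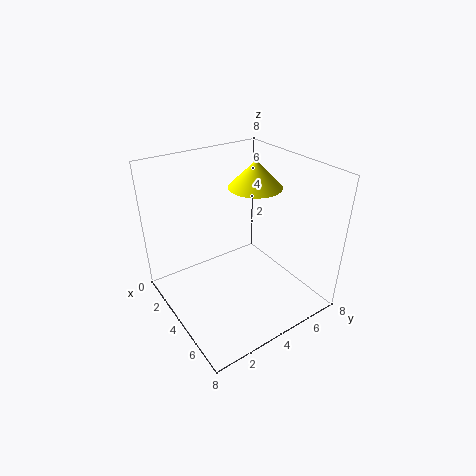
cx = 3.5
cy = 5.5
cz = 6.5
h = 1.5
color = 'yellow'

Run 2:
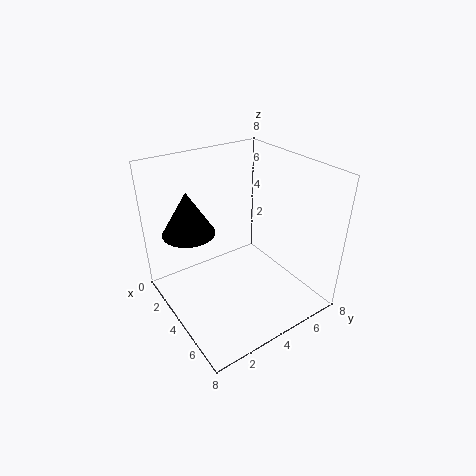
cx = 2
cy = 2
cz = 4
h = 2.5
color = 'black'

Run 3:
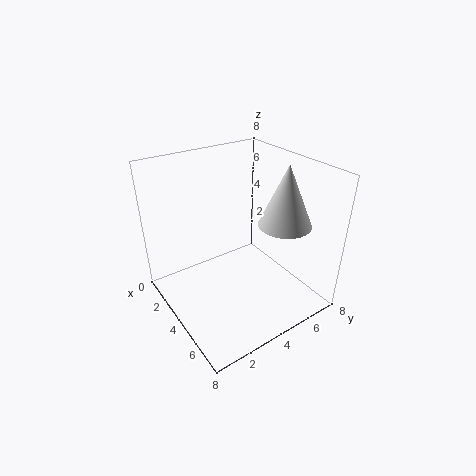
cx = 5
cy = 6.5
cz = 4.5
h = 3.5
color = 'lightgray'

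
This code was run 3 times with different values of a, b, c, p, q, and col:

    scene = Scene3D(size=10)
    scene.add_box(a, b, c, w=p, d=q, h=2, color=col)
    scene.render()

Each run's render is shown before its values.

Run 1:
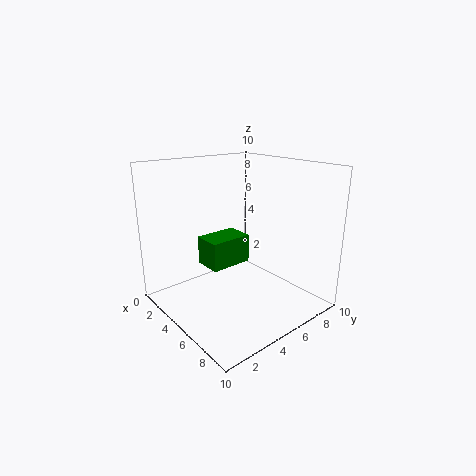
a = 3, b = 3, c = 3, p = 2, q = 3, col = 'green'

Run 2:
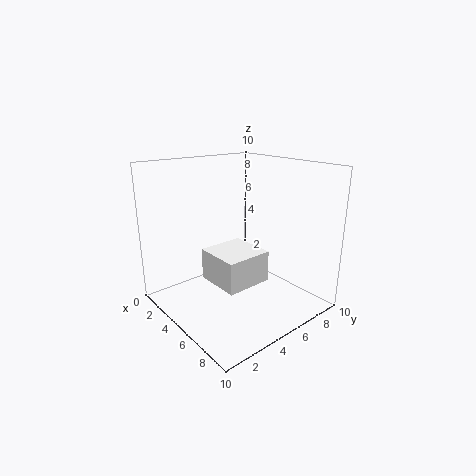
a = 5, b = 2, c = 3, p = 3, q = 3, col = 'white'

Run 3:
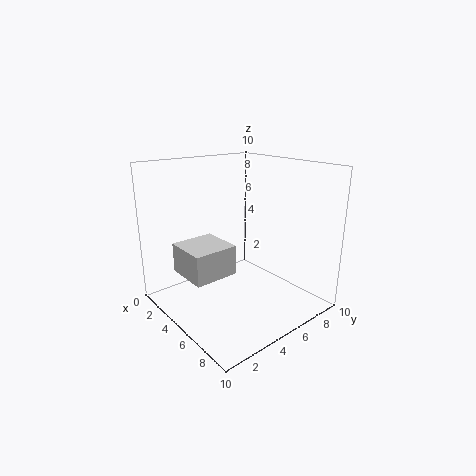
a = 3, b = 1, c = 3, p = 3, q = 3, col = 'lightgray'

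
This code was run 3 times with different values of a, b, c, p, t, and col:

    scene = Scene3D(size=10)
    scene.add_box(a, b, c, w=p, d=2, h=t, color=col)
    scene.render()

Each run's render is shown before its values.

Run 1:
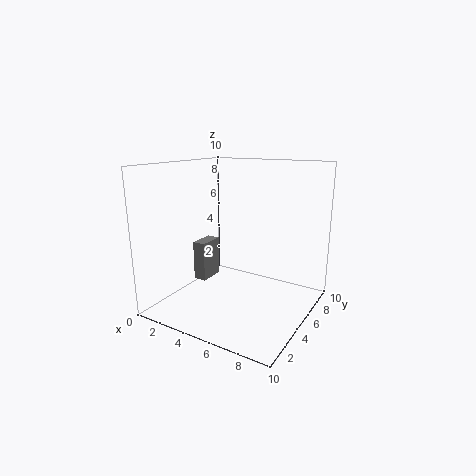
a = 1, b = 5, c = 1, p = 1, t = 3, col = 'gray'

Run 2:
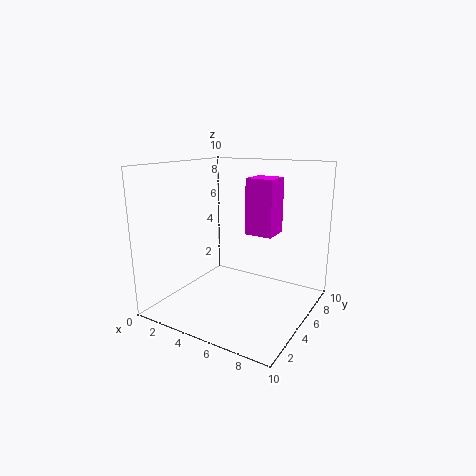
a = 5, b = 6, c = 5, p = 2, t = 4, col = 'magenta'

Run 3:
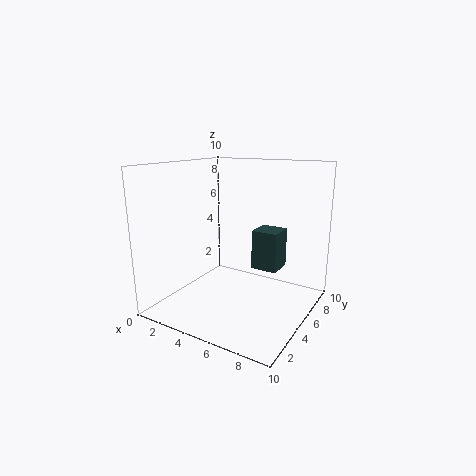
a = 5, b = 7, c = 2, p = 2, t = 3, col = 'darkslategray'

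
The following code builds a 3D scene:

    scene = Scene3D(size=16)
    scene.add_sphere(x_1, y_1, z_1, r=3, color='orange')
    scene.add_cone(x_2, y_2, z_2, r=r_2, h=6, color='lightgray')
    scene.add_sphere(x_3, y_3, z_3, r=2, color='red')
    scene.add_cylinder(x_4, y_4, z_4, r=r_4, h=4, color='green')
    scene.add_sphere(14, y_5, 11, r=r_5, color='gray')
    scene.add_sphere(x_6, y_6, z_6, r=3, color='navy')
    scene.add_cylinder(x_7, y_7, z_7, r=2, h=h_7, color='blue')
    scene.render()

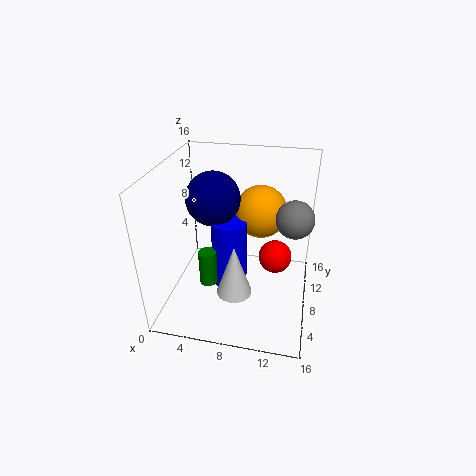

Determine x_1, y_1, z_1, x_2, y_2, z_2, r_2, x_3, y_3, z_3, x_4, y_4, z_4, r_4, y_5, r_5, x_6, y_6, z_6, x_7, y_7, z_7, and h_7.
x_1 = 10; y_1 = 11; z_1 = 10; x_2 = 8; y_2 = 6; z_2 = 2; r_2 = 2; x_3 = 12; y_3 = 11; z_3 = 4; x_4 = 5; y_4 = 6; z_4 = 3; r_4 = 1; y_5 = 8; r_5 = 2; x_6 = 5; y_6 = 9; z_6 = 12; x_7 = 7; y_7 = 8; z_7 = 2; h_7 = 8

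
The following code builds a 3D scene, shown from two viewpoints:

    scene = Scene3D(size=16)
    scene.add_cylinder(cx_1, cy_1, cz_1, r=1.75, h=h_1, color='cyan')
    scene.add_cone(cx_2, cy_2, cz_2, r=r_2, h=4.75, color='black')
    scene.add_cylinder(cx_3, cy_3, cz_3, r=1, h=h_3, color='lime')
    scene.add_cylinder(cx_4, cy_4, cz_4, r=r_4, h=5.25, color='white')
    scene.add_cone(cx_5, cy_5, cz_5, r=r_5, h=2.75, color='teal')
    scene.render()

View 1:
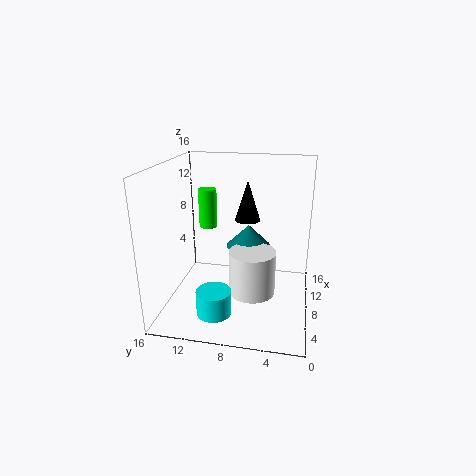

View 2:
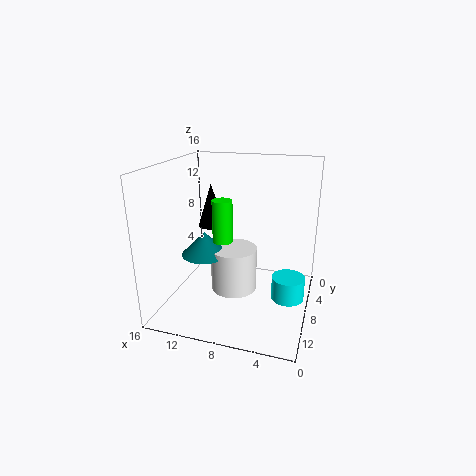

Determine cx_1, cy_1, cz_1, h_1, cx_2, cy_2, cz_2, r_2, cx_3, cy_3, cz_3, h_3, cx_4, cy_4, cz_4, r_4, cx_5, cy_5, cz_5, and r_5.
cx_1 = 2, cy_1 = 9.25, cz_1 = 2.25, h_1 = 2.5, cx_2 = 11.25, cy_2 = 7.5, cz_2 = 9, r_2 = 1.5, cx_3 = 8.5, cy_3 = 11.5, cz_3 = 9, h_3 = 4.25, cx_4 = 9, cy_4 = 6.5, cz_4 = 0.75, r_4 = 2.75, cx_5 = 12.25, cy_5 = 7.5, cz_5 = 5.25, r_5 = 2.75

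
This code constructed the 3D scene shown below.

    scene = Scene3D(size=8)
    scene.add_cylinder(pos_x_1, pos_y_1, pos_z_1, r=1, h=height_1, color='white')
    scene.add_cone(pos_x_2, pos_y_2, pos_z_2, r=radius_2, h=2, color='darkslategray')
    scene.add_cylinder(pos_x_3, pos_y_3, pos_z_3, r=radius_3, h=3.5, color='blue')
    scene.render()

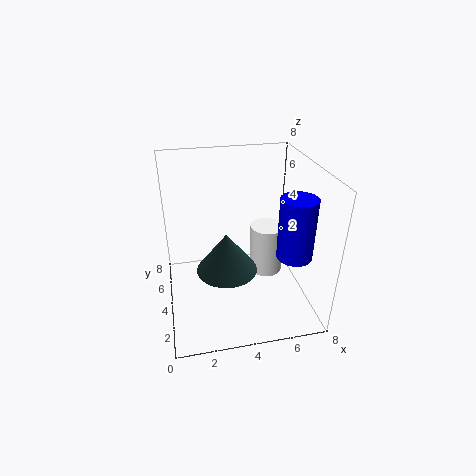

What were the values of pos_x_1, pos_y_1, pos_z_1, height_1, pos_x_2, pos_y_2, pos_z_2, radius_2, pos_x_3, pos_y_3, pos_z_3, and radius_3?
pos_x_1 = 6; pos_y_1 = 5; pos_z_1 = 1; height_1 = 3; pos_x_2 = 3; pos_y_2 = 2; pos_z_2 = 3.5; radius_2 = 1.5; pos_x_3 = 7; pos_y_3 = 3; pos_z_3 = 3; radius_3 = 1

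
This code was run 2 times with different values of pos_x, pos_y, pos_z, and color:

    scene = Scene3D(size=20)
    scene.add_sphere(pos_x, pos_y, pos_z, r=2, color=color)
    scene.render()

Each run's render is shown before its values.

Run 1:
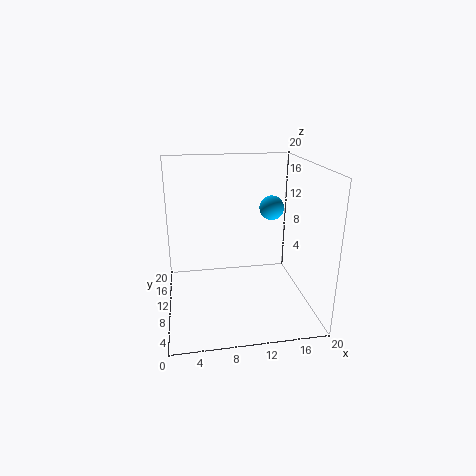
pos_x = 17
pos_y = 18
pos_z = 11.5
color = 'deepskyblue'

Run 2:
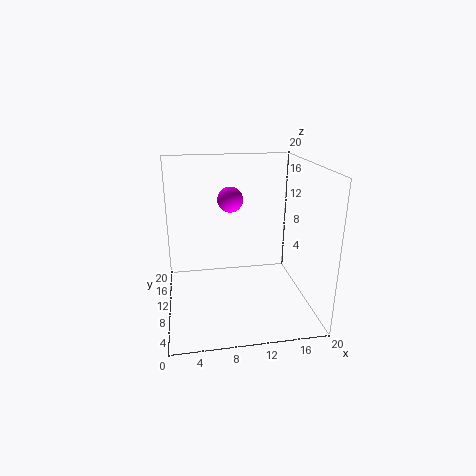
pos_x = 10
pos_y = 17
pos_z = 13.5
color = 'magenta'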